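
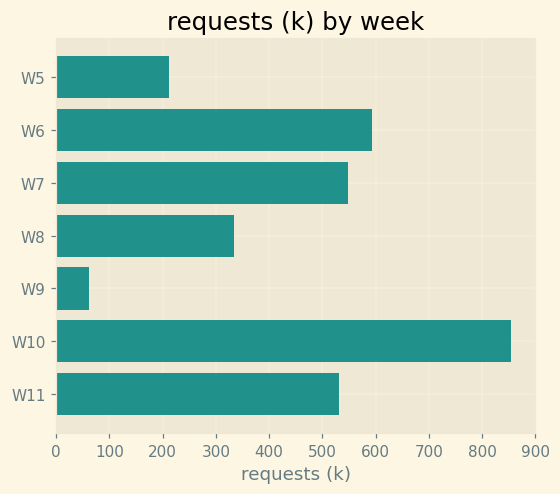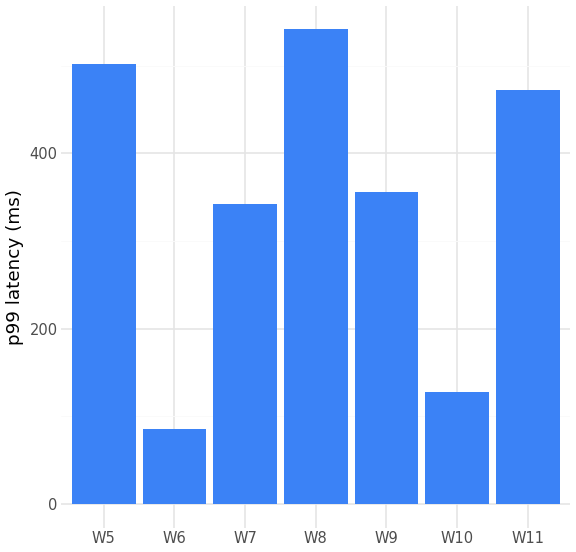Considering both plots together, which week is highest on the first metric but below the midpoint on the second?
Chart 2 median p99 latency (ms) ≈ 350; below-median weeks: W6, W7, W10. Among those, W10 has the highest requests (k) (≈ 900).

W10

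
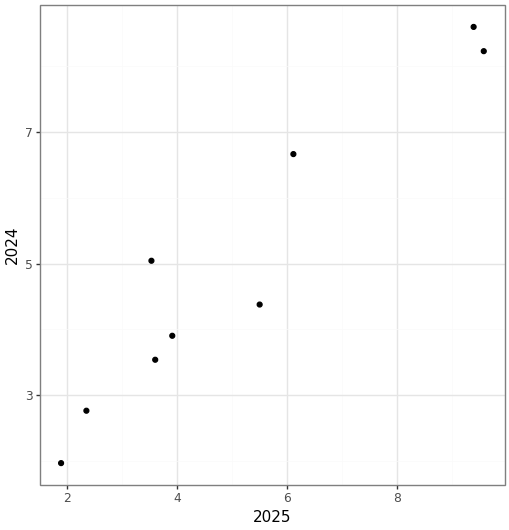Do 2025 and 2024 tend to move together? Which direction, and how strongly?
positive, strong

Points are positively correlated; strong (|r| ≈ 1.0).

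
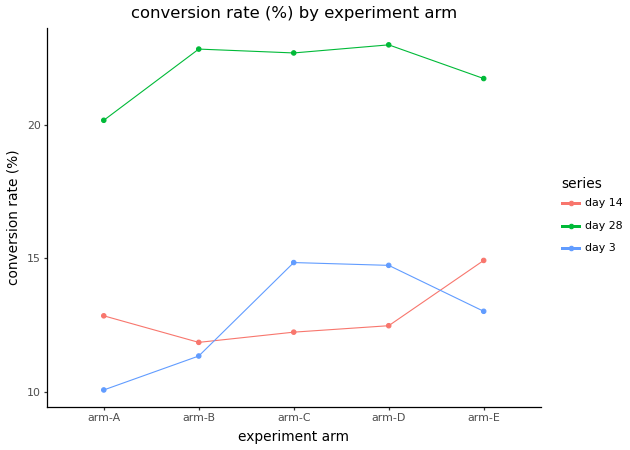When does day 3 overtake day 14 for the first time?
arm-C

arm-B: day 3 ≈ 12 vs day 14 ≈ 12 (not yet); arm-C: day 3 ≈ 14 vs day 14 ≈ 12 (first crossover).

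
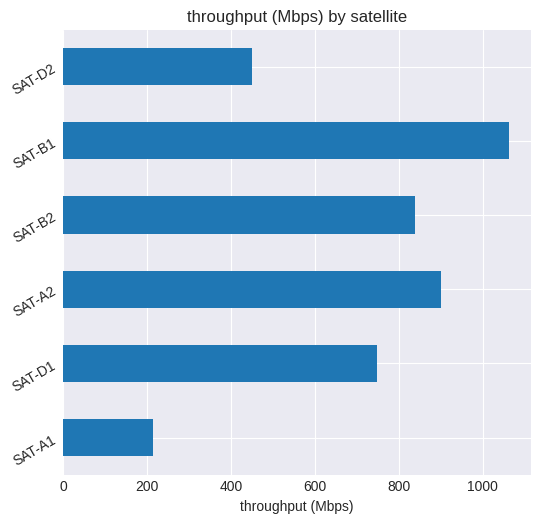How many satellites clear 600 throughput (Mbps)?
4

Above 600: SAT-D1, SAT-A2, SAT-B2, SAT-B1.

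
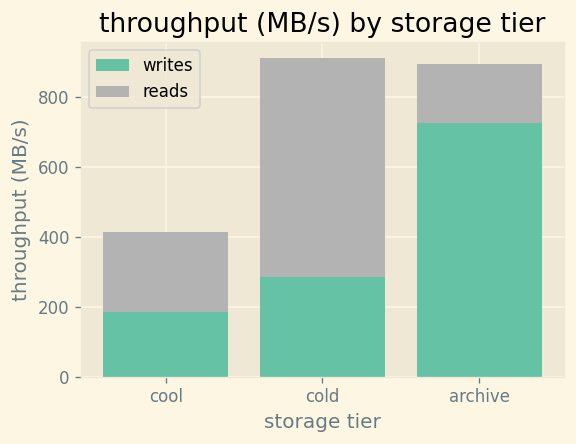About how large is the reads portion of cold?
≈ 600

reads top ≈ 900, bottom ≈ 300; segment ≈ 600.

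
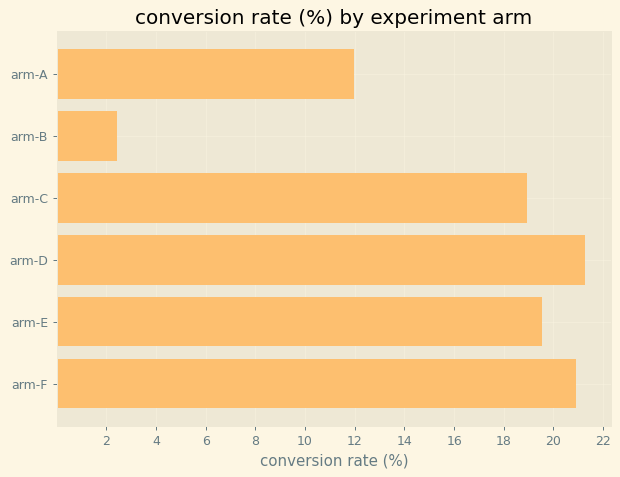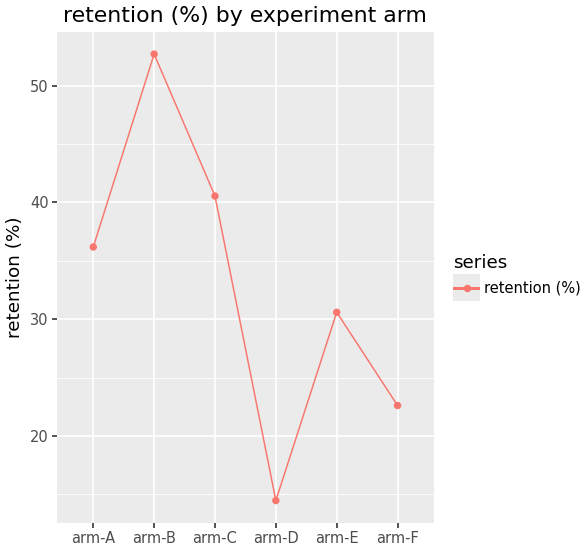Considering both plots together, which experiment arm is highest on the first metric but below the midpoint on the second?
Chart 2 median retention (%) ≈ 35; below-median experiment arms: arm-D, arm-E, arm-F. Among those, arm-D has the highest conversion rate (%) (≈ 22).

arm-D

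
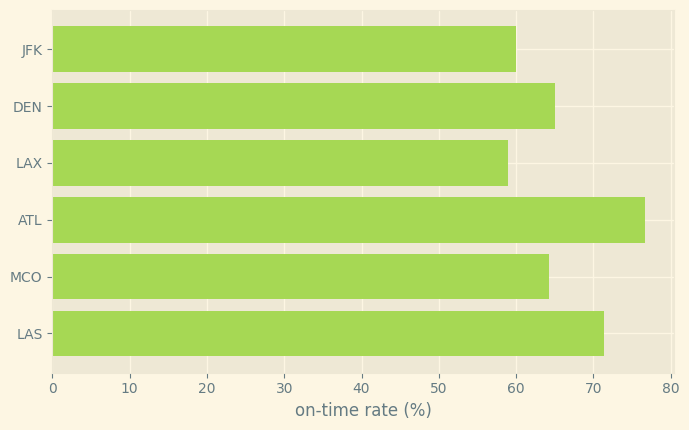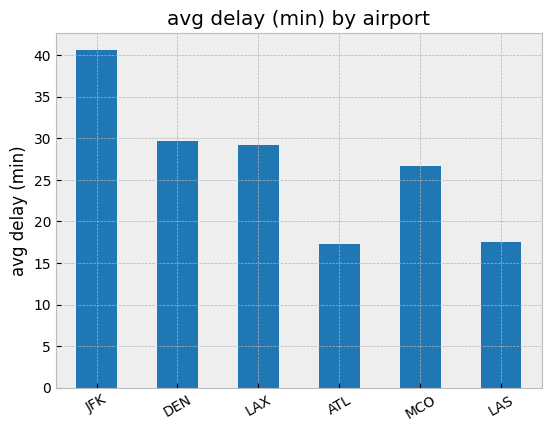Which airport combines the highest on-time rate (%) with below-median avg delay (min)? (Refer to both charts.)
Chart 2 median avg delay (min) ≈ 30; below-median airports: ATL, MCO, LAS. Among those, ATL has the highest on-time rate (%) (≈ 80).

ATL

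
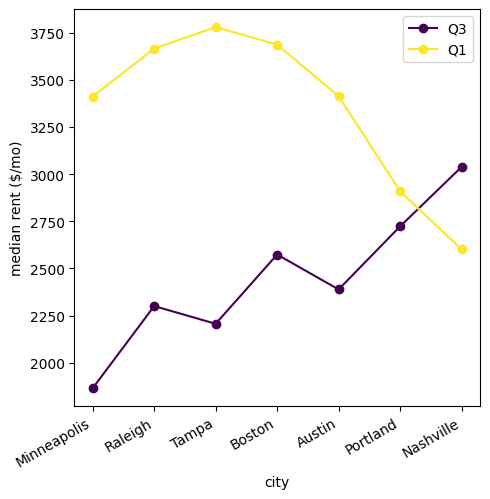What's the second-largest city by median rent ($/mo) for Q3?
Portland

Top 3 for Q3: Nashville ≈ 3000, Portland ≈ 2800, Boston ≈ 2600.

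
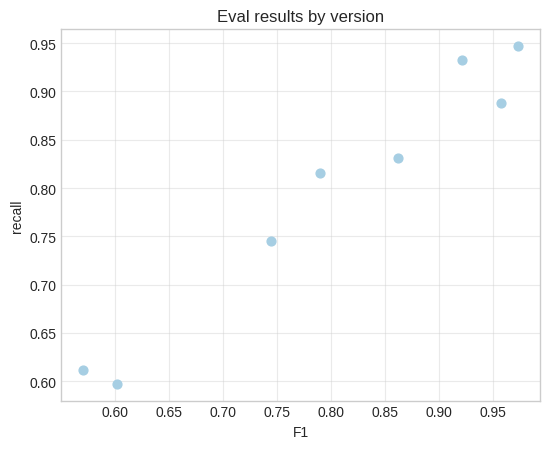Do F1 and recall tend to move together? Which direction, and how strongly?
positive, strong

Points are positively correlated; strong (|r| ≈ 1.0).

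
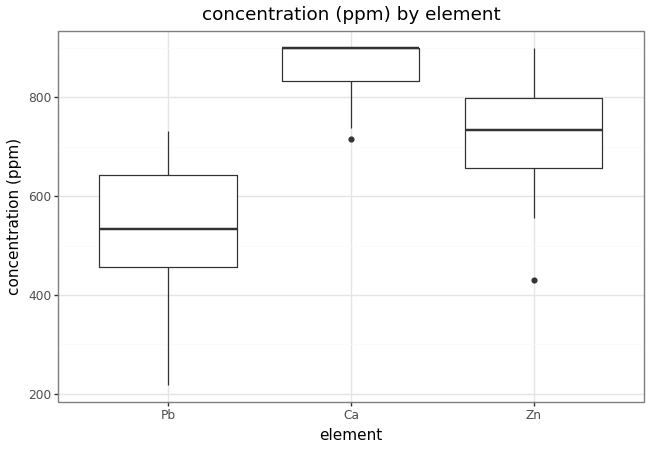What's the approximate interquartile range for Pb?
≈ 200

Q3 ≈ 650, Q1 ≈ 450; IQR ≈ 200.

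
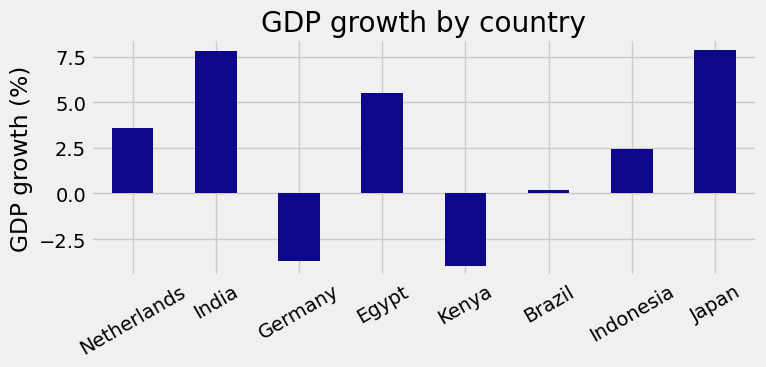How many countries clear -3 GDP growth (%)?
6

Above -3: Netherlands, India, Egypt, Brazil, Indonesia, Japan.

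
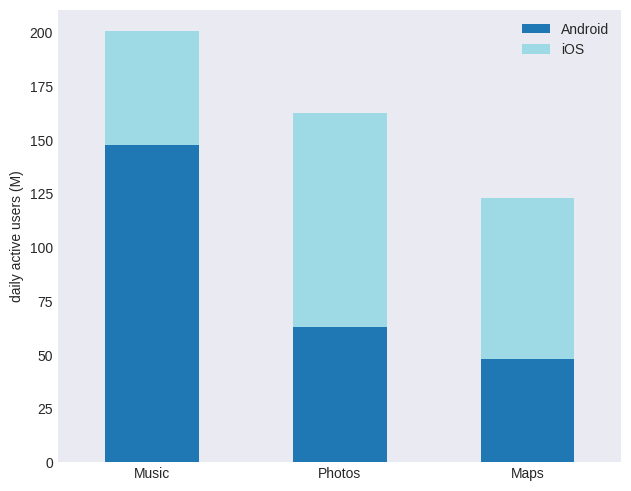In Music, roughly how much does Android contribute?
Android top ≈ 140, bottom ≈ 0; segment ≈ 140.

≈ 140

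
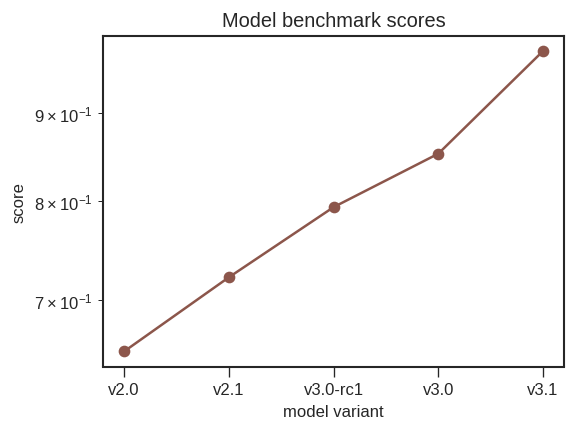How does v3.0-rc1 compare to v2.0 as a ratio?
v3.0-rc1 ≈ 0.80, v2.0 ≈ 0.65; 0.80/0.65 ≈ 1.23.

≈ 1.23×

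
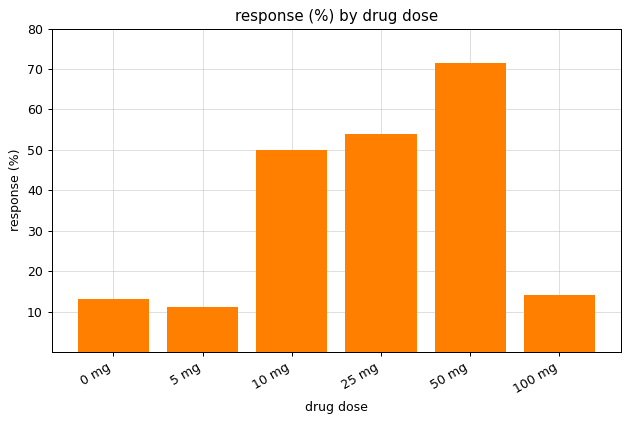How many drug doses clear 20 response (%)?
Above 20: 10 mg, 25 mg, 50 mg.

3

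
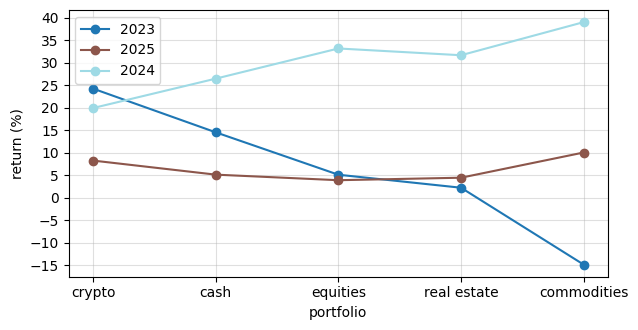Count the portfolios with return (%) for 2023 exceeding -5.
Above -5: crypto, cash, equities, real estate.

4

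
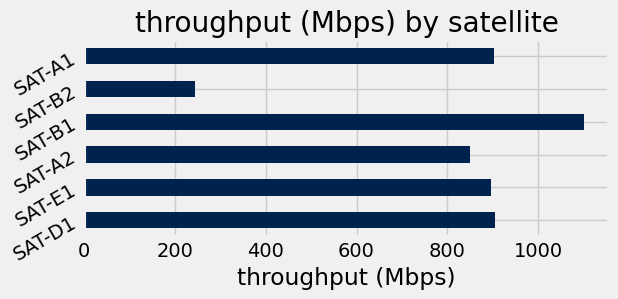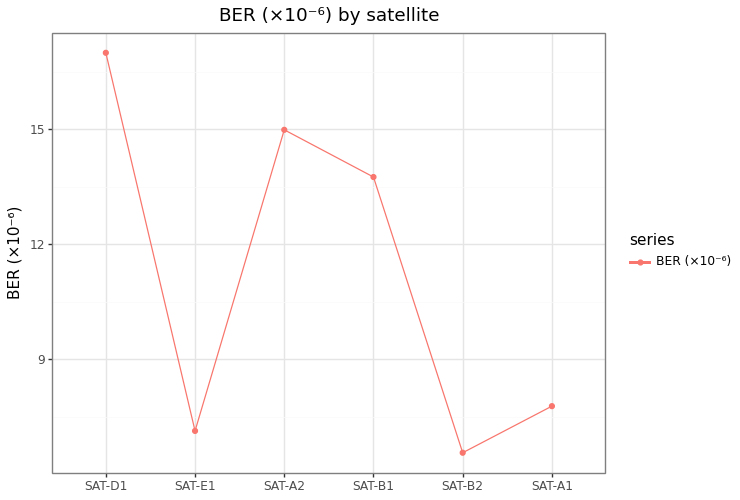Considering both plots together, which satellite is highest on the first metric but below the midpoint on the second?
SAT-A1

Chart 2 median BER (×10⁻⁶) ≈ 10; below-median satellites: SAT-E1, SAT-B2, SAT-A1. Among those, SAT-A1 has the highest throughput (Mbps) (≈ 1000).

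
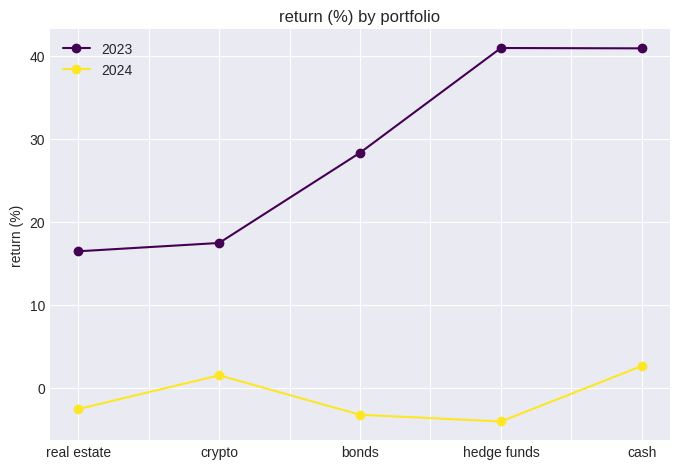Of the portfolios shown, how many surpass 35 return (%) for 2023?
2

Above 35: hedge funds, cash.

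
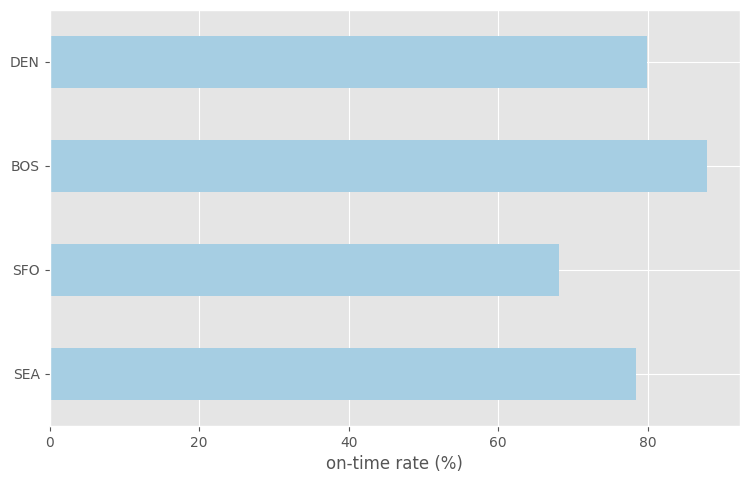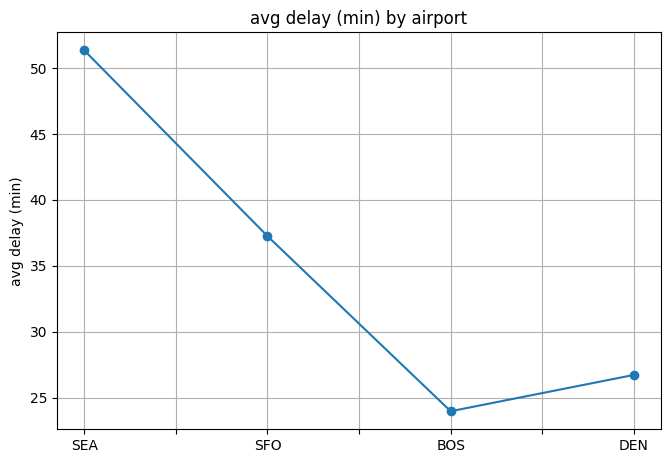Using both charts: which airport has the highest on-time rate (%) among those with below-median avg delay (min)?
BOS

Chart 2 median avg delay (min) ≈ 30; below-median airports: BOS, DEN. Among those, BOS has the highest on-time rate (%) (≈ 90).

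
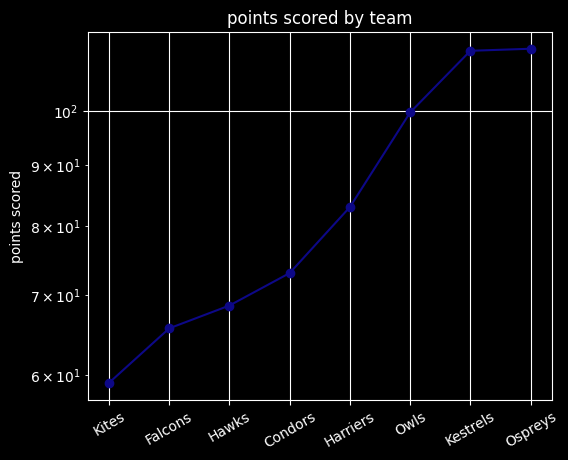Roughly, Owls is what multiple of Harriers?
Owls ≈ 100, Harriers ≈ 85; 100/85 ≈ 1.18.

≈ 1.18×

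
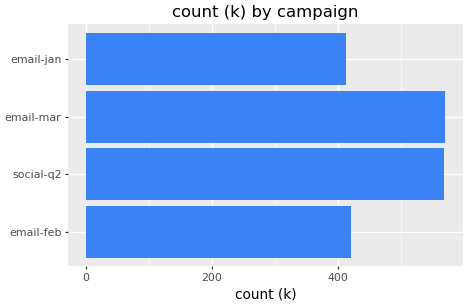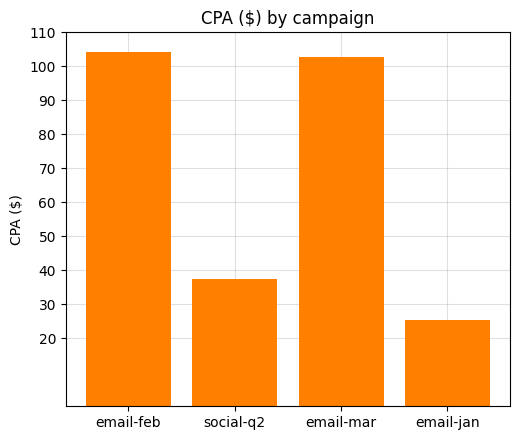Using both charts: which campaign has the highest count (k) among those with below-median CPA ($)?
Chart 2 median CPA ($) ≈ 70; below-median campaigns: social-q2, email-jan. Among those, social-q2 has the highest count (k) (≈ 600).

social-q2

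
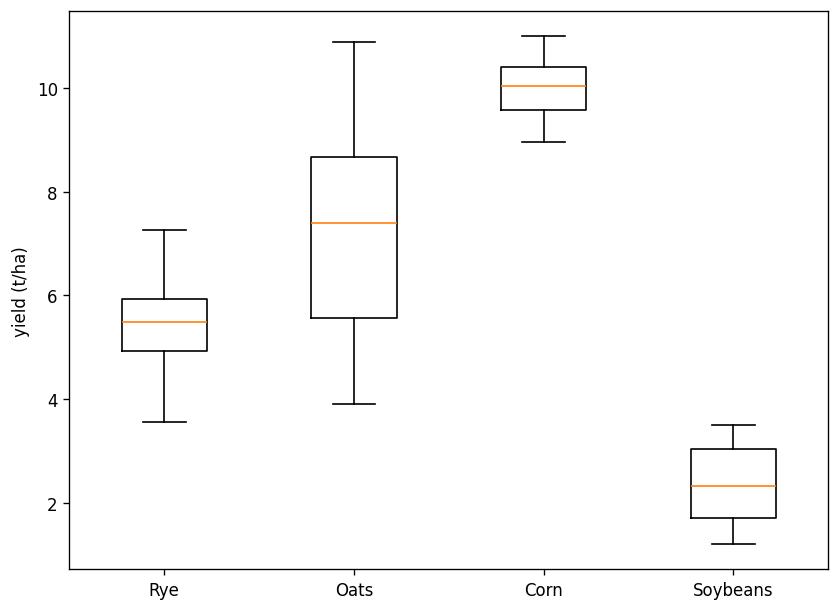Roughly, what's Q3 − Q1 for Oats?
Q3 ≈ 9, Q1 ≈ 6; IQR ≈ 3.

≈ 3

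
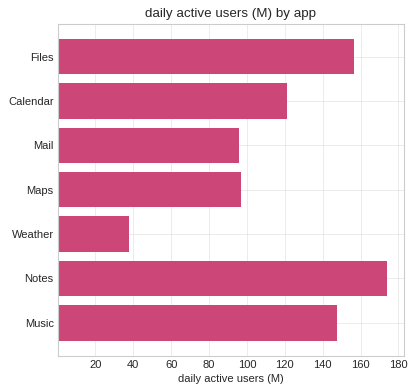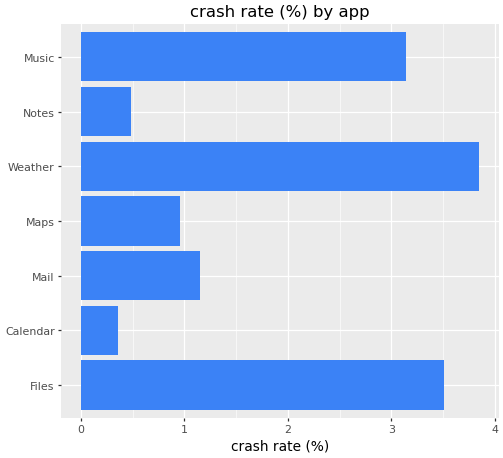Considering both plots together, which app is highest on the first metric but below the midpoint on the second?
Chart 2 median crash rate (%) ≈ 1; below-median apps: Calendar, Maps, Notes. Among those, Notes has the highest daily active users (M) (≈ 180).

Notes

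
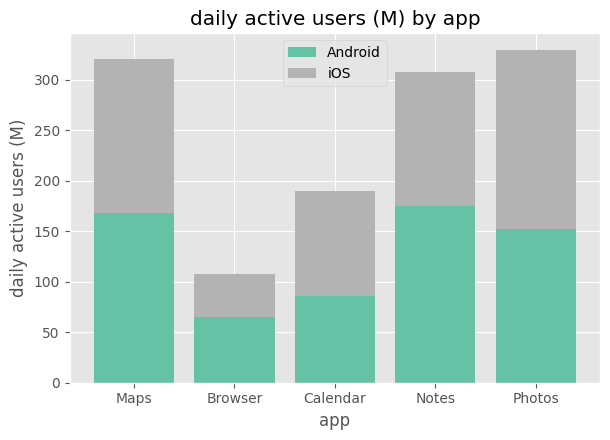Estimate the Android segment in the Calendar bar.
≈ 100

Android top ≈ 100, bottom ≈ 0; segment ≈ 100.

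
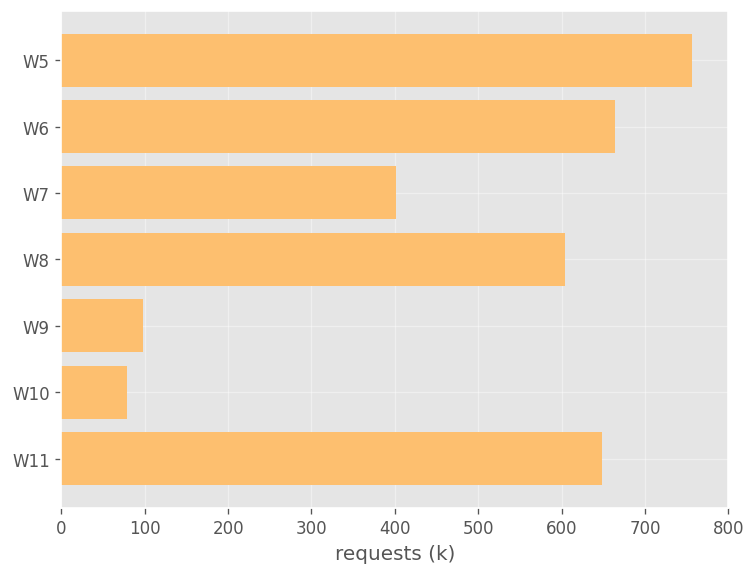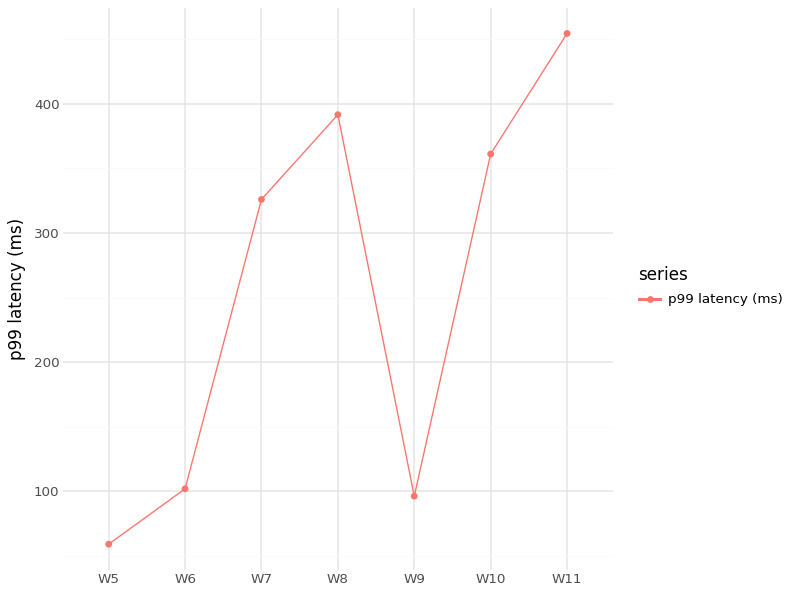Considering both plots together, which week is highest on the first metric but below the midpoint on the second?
Chart 2 median p99 latency (ms) ≈ 350; below-median weeks: W5, W6, W9. Among those, W5 has the highest requests (k) (≈ 800).

W5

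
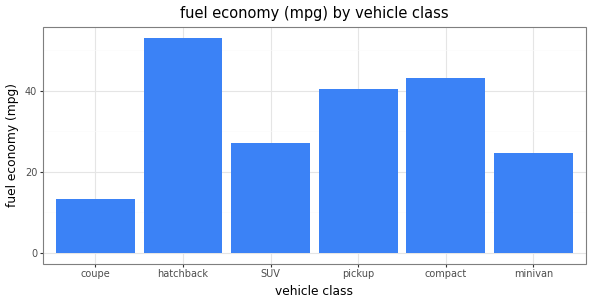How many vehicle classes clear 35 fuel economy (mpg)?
3

Above 35: hatchback, pickup, compact.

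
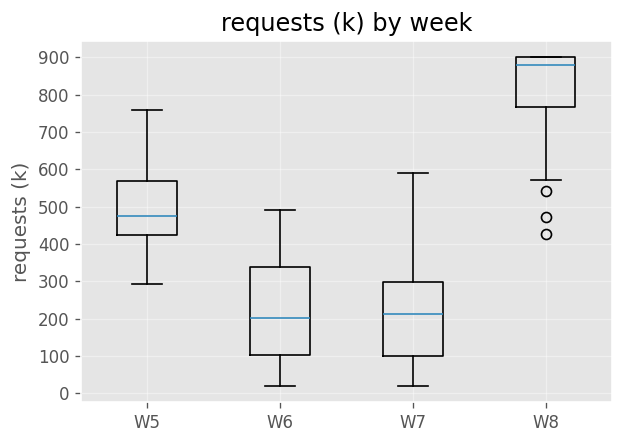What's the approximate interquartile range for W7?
Q3 ≈ 300, Q1 ≈ 100; IQR ≈ 200.

≈ 200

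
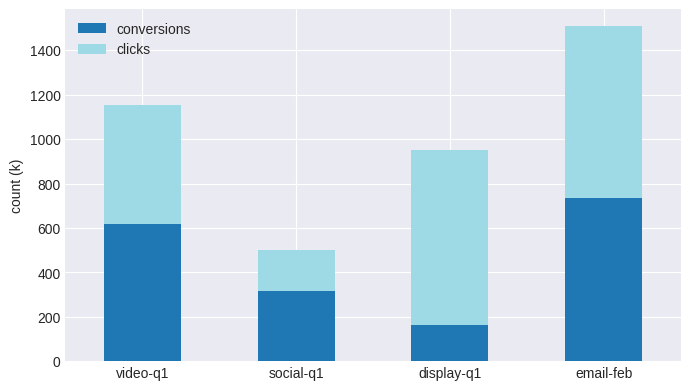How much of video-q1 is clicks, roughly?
clicks top ≈ 1200, bottom ≈ 600; segment ≈ 600.

≈ 600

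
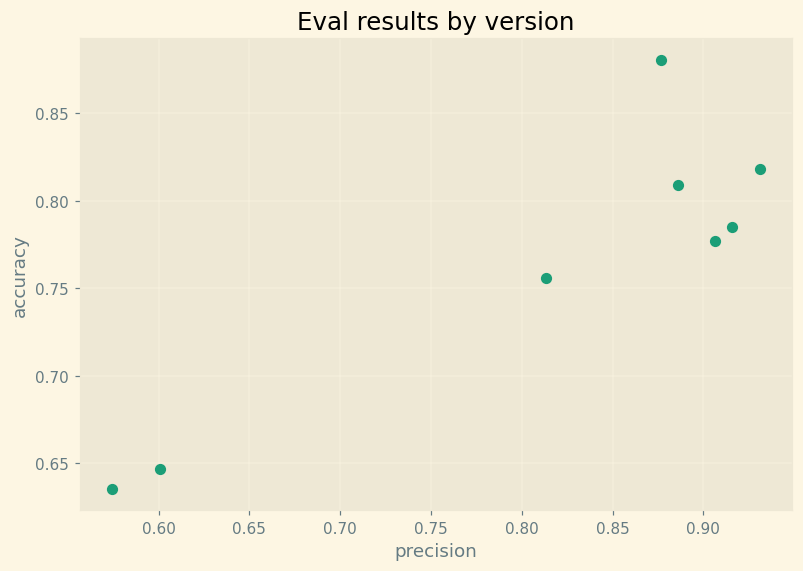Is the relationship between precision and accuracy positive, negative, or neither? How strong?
Points are positively correlated; strong (|r| ≈ 0.9).

positive, strong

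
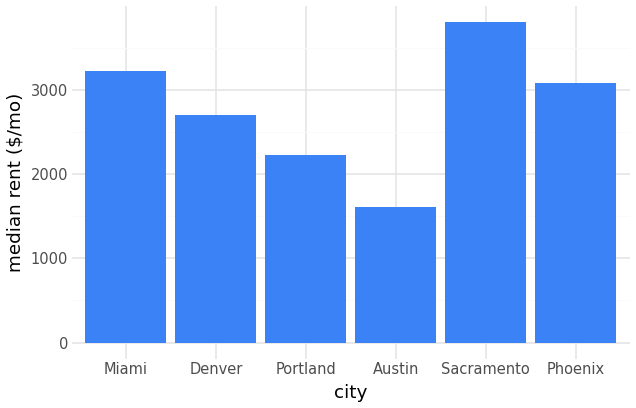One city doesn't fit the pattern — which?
Austin

Austin ≈ 1500; the rest sit between ≈ 2000 and ≈ 4000.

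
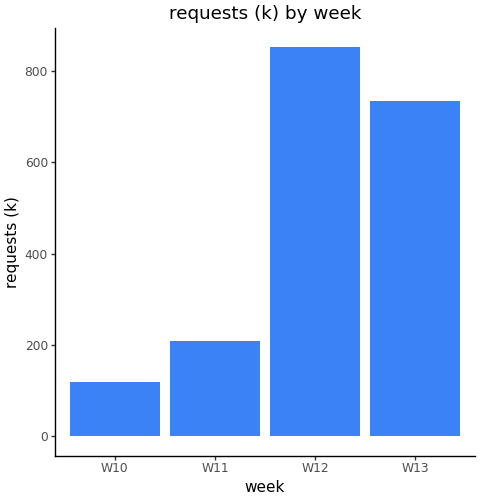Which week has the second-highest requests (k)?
Top 3: W12 ≈ 900, W13 ≈ 700, W11 ≈ 200.

W13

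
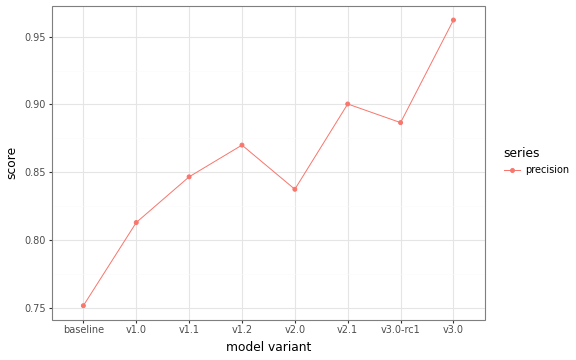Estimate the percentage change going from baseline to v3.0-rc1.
≈ +15.8%

baseline ≈ 0.76, v3.0-rc1 ≈ 0.88; (0.88 − 0.76) / 0.76 ≈ +15.8%.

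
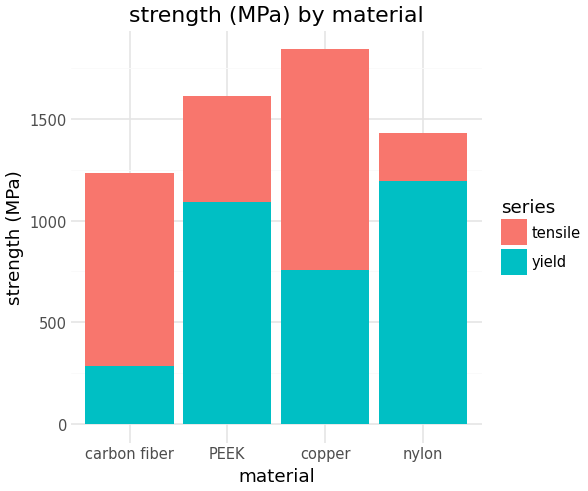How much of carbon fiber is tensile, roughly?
≈ 1000

tensile top ≈ 1200, bottom ≈ 200; segment ≈ 1000.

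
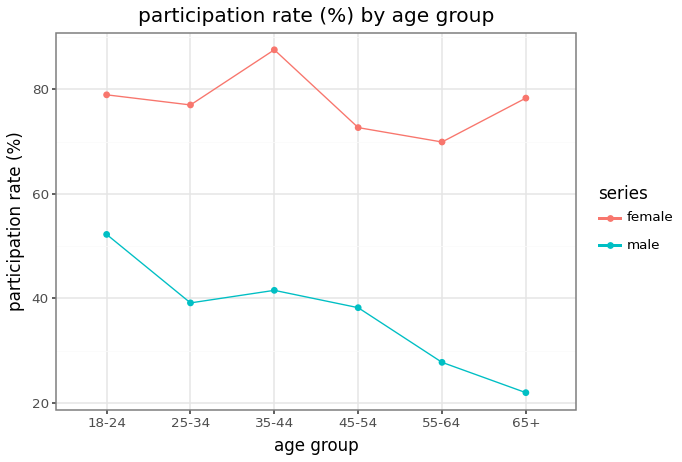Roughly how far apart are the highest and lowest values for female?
≈ 20

Max 35-44 ≈ 90, min 55-64 ≈ 70; range ≈ 20.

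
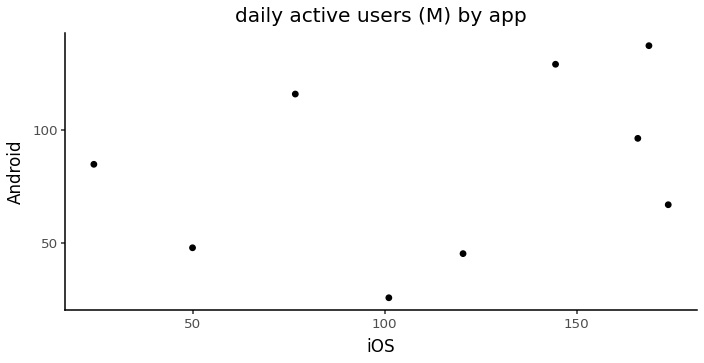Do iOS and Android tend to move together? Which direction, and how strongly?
Points are positively correlated; weak (|r| ≈ 0.3).

positive, weak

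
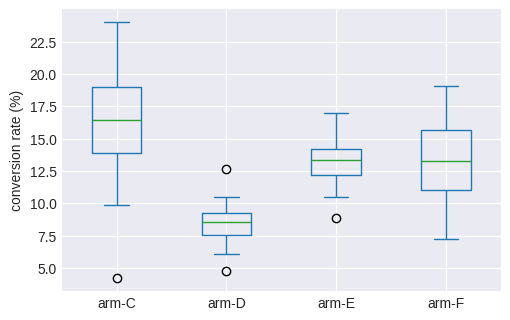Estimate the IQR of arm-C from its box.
≈ 5

Q3 ≈ 19, Q1 ≈ 14; IQR ≈ 5.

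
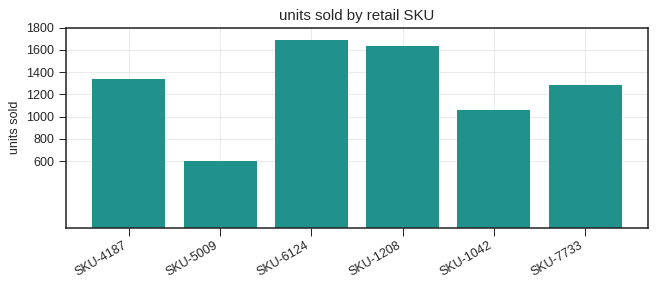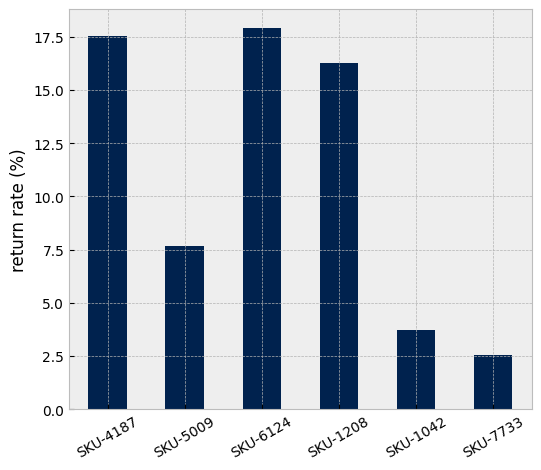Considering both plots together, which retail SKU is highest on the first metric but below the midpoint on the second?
Chart 2 median return rate (%) ≈ 12; below-median retail SKUs: SKU-5009, SKU-1042, SKU-7733. Among those, SKU-7733 has the highest units sold (≈ 1200).

SKU-7733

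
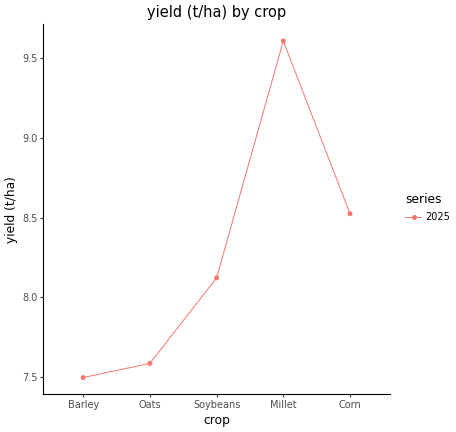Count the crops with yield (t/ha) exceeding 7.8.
Above 7.8: Soybeans, Millet, Corn.

3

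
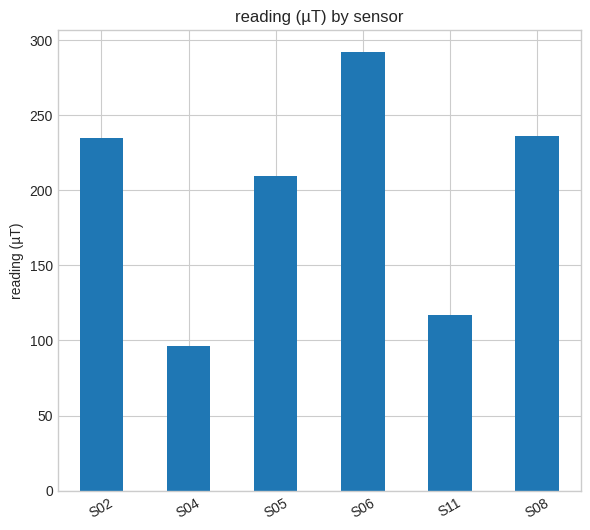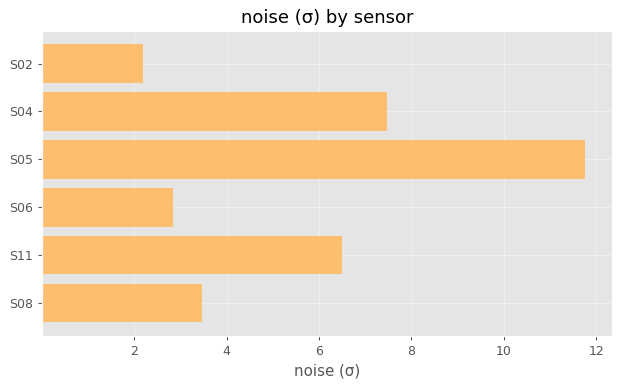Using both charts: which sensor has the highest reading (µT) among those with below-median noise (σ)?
Chart 2 median noise (σ) ≈ 4; below-median sensors: S02, S06, S08. Among those, S06 has the highest reading (µT) (≈ 300).

S06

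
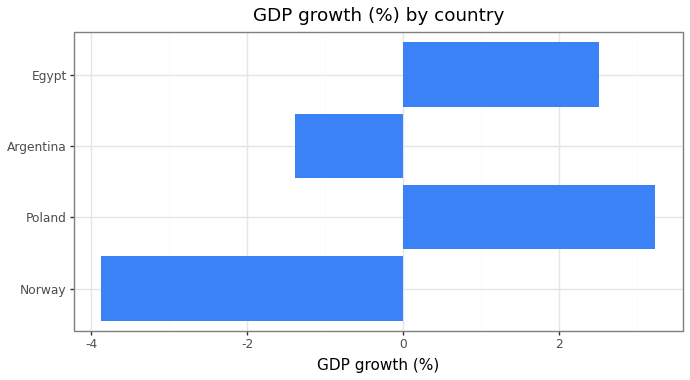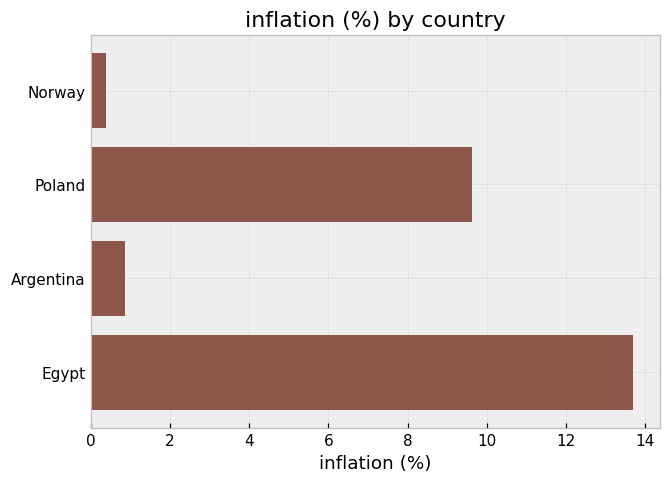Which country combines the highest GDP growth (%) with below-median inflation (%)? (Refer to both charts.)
Argentina

Chart 2 median inflation (%) ≈ 6; below-median countries: Norway, Argentina. Among those, Argentina has the highest GDP growth (%) (≈ -1.5).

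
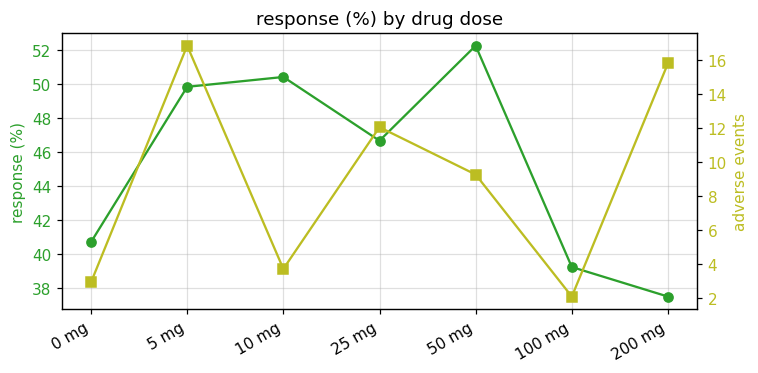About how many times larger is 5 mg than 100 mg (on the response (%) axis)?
≈ 1.25×

5 mg ≈ 50, 100 mg ≈ 40; 50/40 ≈ 1.25.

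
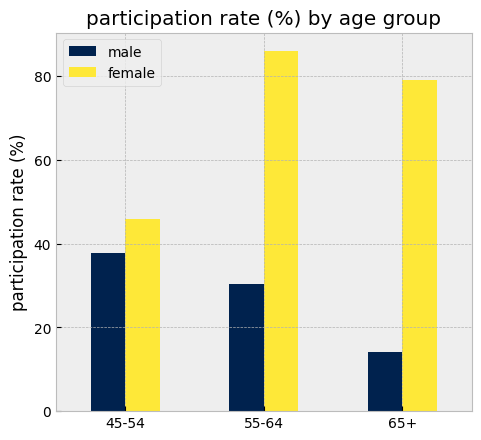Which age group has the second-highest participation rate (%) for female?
Top 3 for female: 55-64 ≈ 90, 65+ ≈ 80, 45-54 ≈ 50.

65+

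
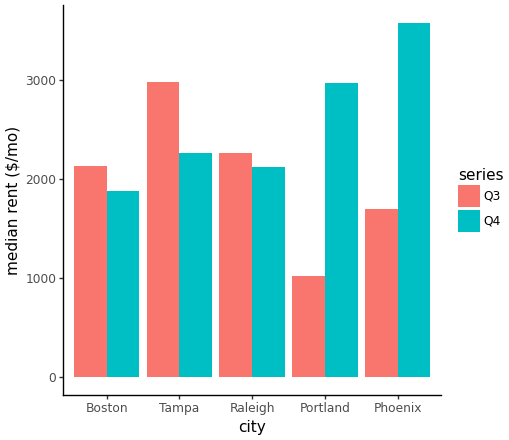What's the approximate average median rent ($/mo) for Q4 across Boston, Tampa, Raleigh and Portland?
(2000 + 2500 + 2000 + 3000) / 4 ≈ 2375.

≈ 2375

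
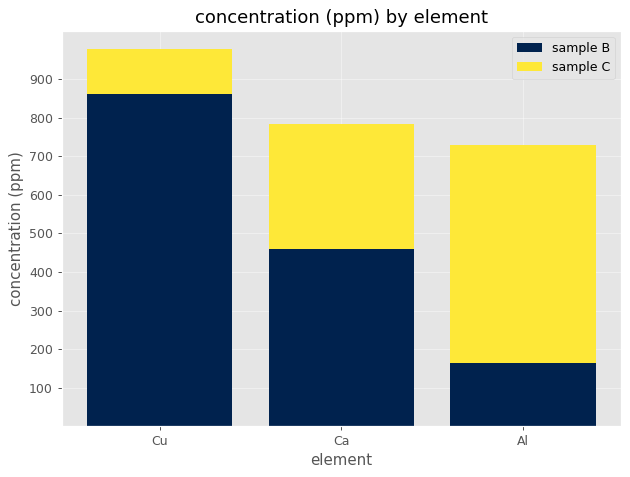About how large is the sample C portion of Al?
≈ 500

sample C top ≈ 700, bottom ≈ 200; segment ≈ 500.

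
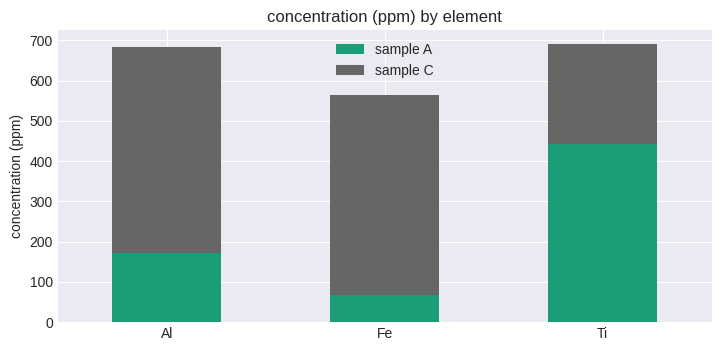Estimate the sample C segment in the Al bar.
≈ 500

sample C top ≈ 700, bottom ≈ 200; segment ≈ 500.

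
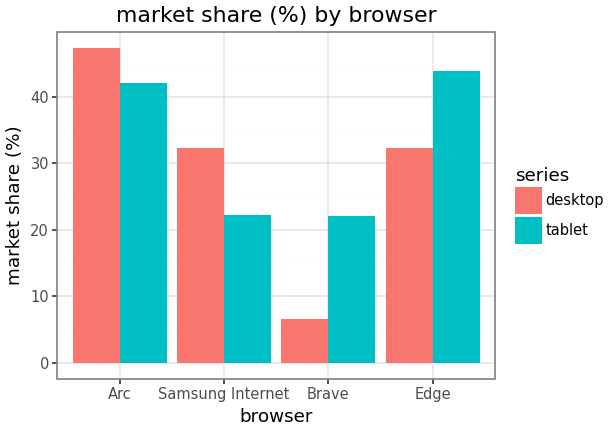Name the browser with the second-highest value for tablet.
Arc

Top 3 for tablet: Edge ≈ 45, Arc ≈ 40, Samsung Internet ≈ 20.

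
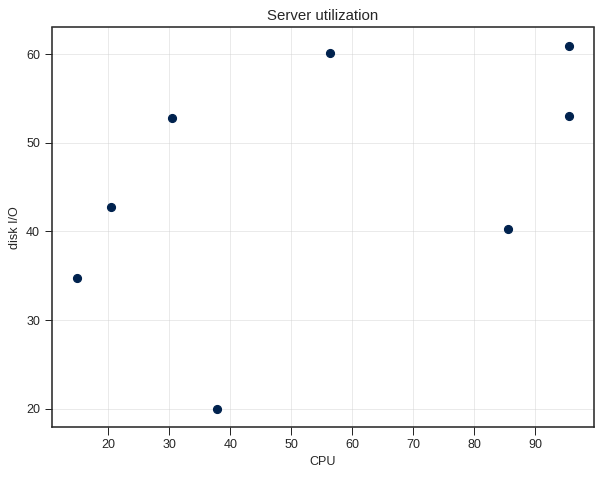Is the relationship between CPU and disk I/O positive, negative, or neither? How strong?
positive, moderate

Points are positively correlated; moderate (|r| ≈ 0.5).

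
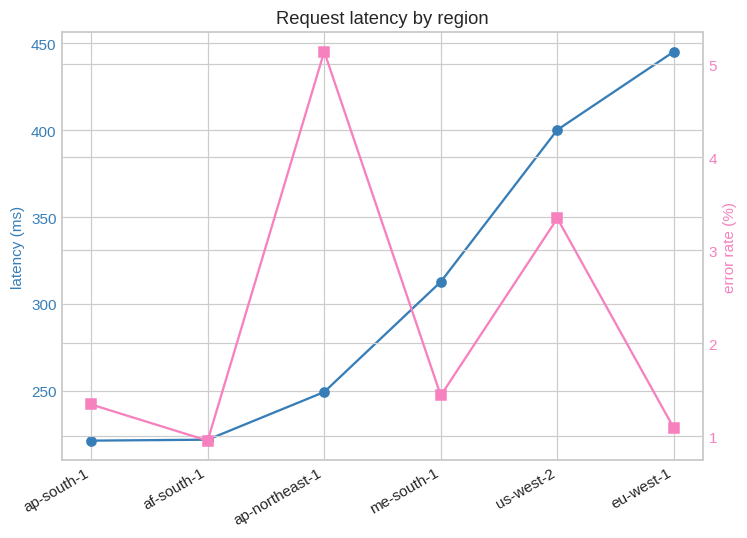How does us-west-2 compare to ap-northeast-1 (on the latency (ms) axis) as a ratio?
≈ 1.67×

us-west-2 ≈ 400, ap-northeast-1 ≈ 240; 400/240 ≈ 1.67.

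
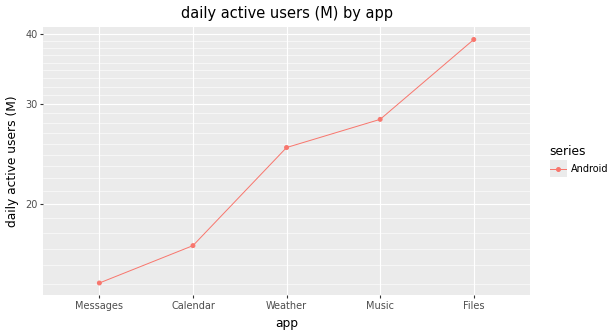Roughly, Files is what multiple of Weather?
≈ 1.6×

Files ≈ 40, Weather ≈ 25; 40/25 ≈ 1.6.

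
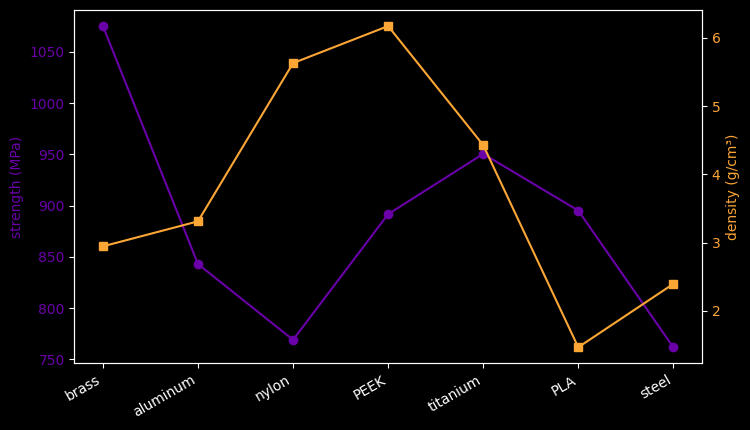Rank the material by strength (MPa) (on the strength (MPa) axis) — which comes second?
Top 3 (on the strength (MPa) axis): brass ≈ 1100, titanium ≈ 950, PLA ≈ 900.

titanium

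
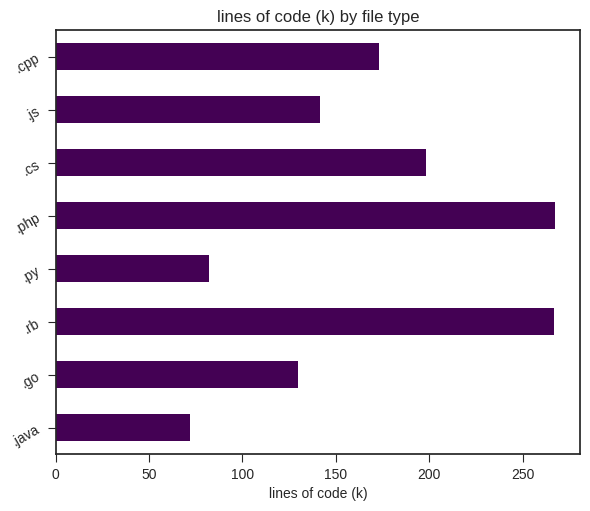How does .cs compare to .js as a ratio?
.cs ≈ 200, .js ≈ 150; 200/150 ≈ 1.33.

≈ 1.33×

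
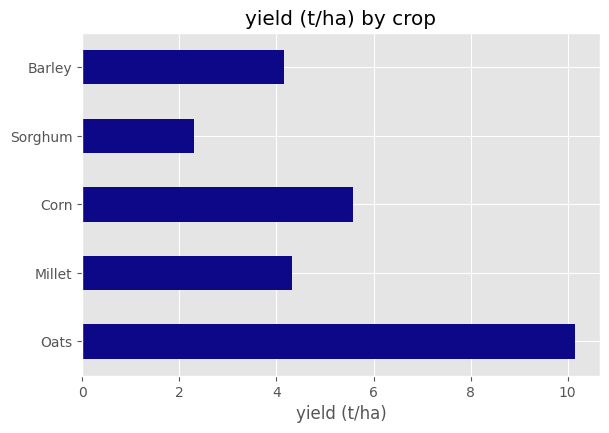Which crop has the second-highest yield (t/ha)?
Corn

Top 3: Oats ≈ 10, Corn ≈ 6, Millet ≈ 4.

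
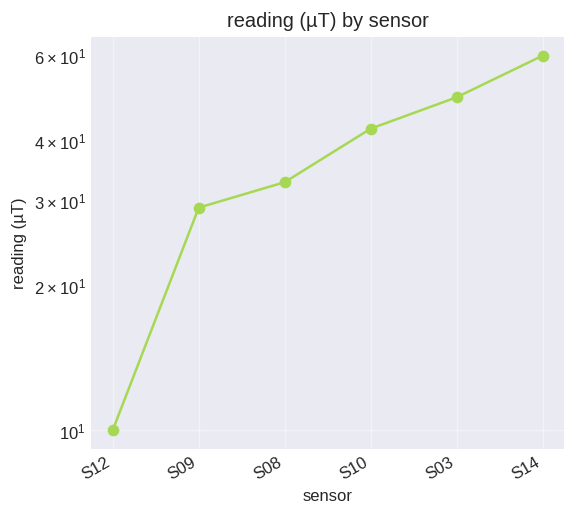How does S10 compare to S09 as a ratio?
S10 ≈ 40, S09 ≈ 30; 40/30 ≈ 1.33.

≈ 1.33×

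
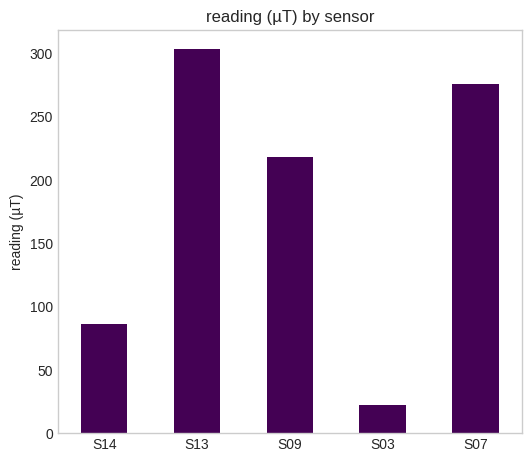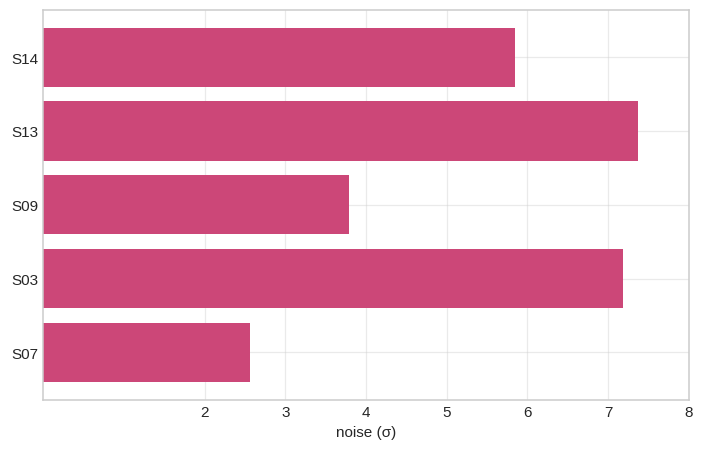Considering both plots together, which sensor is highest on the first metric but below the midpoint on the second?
S07

Chart 2 median noise (σ) ≈ 6; below-median sensors: S09, S07. Among those, S07 has the highest reading (µT) (≈ 300).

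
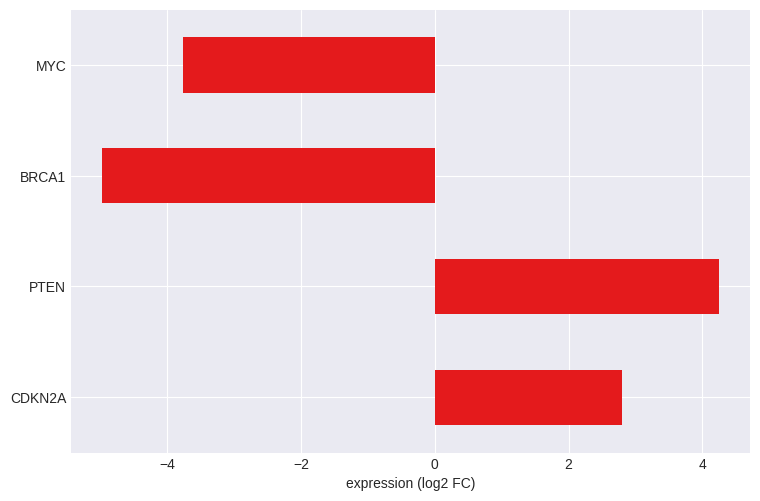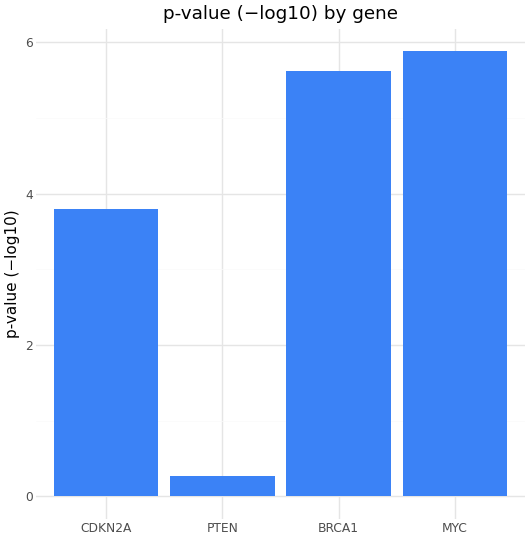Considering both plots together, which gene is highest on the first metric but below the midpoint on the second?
Chart 2 median p-value (−log10) ≈ 5; below-median genes: CDKN2A, PTEN. Among those, PTEN has the highest expression (log2 FC) (≈ 4.5).

PTEN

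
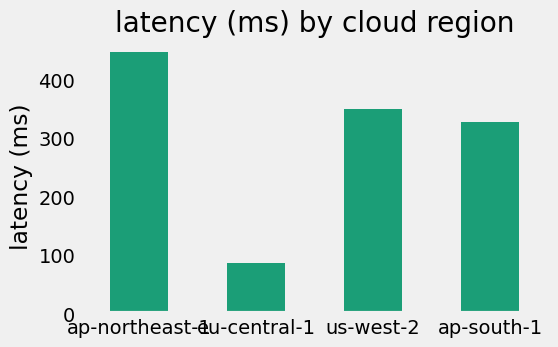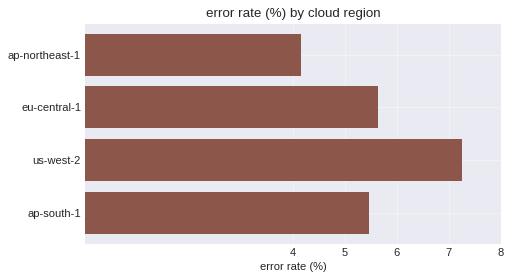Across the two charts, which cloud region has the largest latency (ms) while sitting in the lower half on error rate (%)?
ap-northeast-1

Chart 2 median error rate (%) ≈ 6; below-median cloud regions: ap-northeast-1, ap-south-1. Among those, ap-northeast-1 has the highest latency (ms) (≈ 450).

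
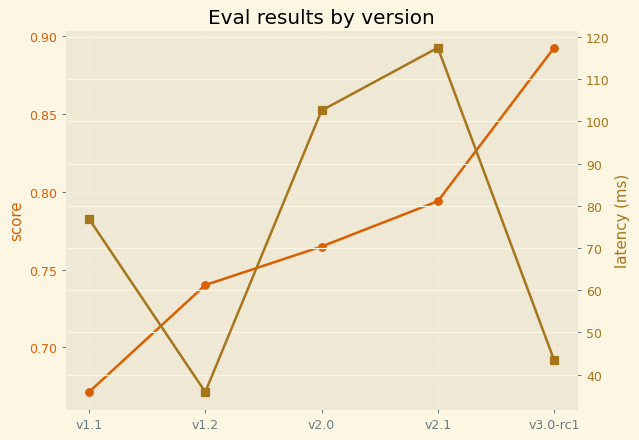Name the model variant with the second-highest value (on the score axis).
Top 3 (on the score axis): v3.0-rc1 ≈ 0.90, v2.1 ≈ 0.80, v2.0 ≈ 0.76.

v2.1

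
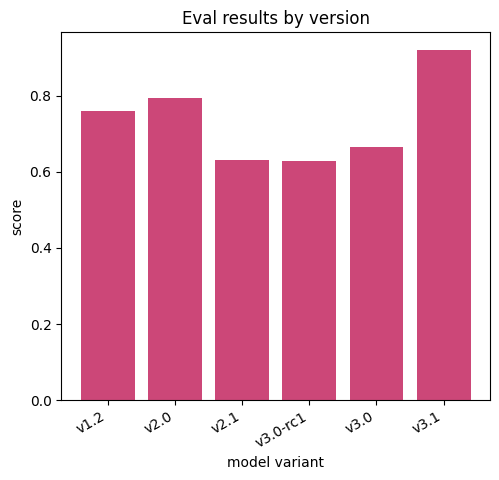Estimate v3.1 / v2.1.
v3.1 ≈ 0.9, v2.1 ≈ 0.6; 0.9/0.6 ≈ 1.5.

≈ 1.5×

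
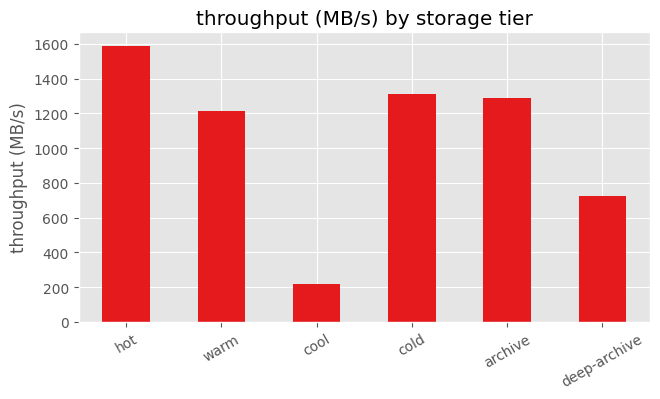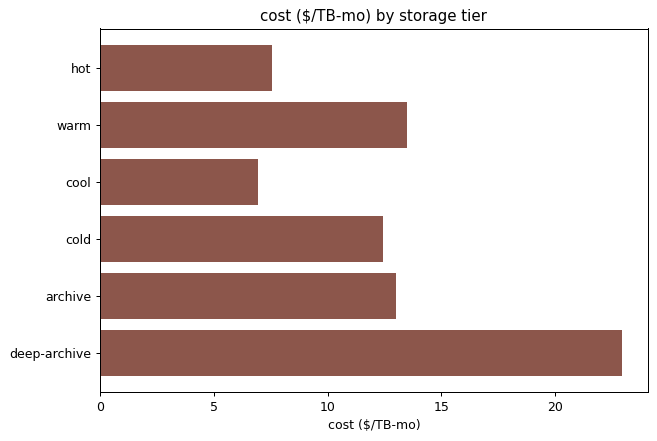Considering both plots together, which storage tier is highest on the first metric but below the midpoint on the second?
Chart 2 median cost ($/TB-mo) ≈ 15; below-median storage tiers: hot, cool, cold. Among those, hot has the highest throughput (MB/s) (≈ 1600).

hot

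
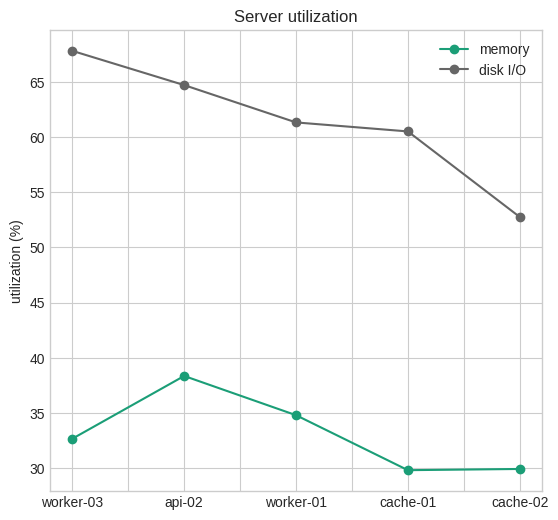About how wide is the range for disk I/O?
≈ 15

Max worker-03 ≈ 70, min cache-02 ≈ 55; range ≈ 15.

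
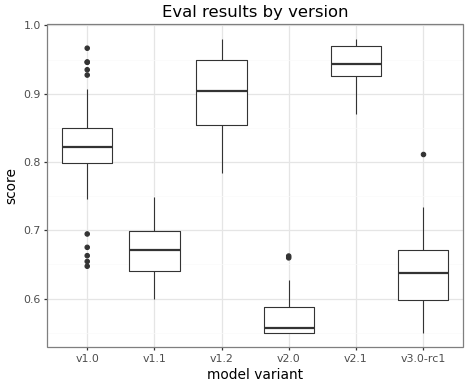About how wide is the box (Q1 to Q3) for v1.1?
≈ 0.05

Q3 ≈ 0.70, Q1 ≈ 0.65; IQR ≈ 0.05.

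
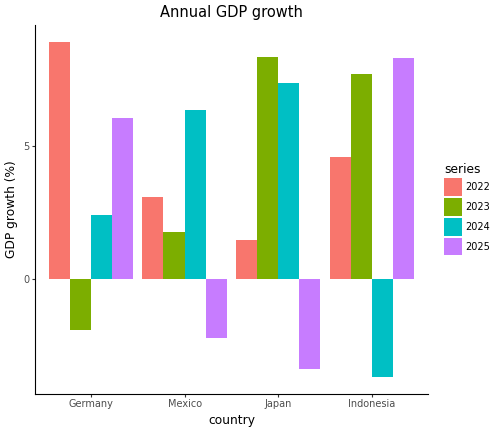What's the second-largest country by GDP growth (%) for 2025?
Germany

Top 3 for 2025: Indonesia ≈ 8, Germany ≈ 6, Mexico ≈ -2.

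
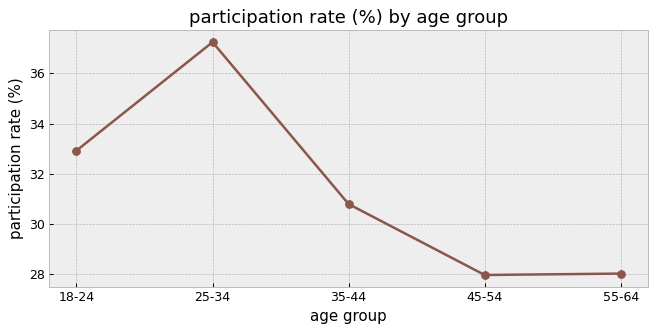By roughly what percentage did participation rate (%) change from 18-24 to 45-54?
18-24 ≈ 33, 45-54 ≈ 28; (28 − 33) / 33 ≈ -15.2%.

≈ -15.2%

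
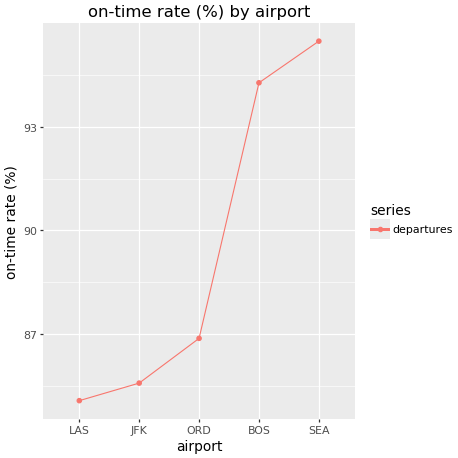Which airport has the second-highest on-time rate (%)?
Top 3: SEA ≈ 95, BOS ≈ 94, ORD ≈ 87.

BOS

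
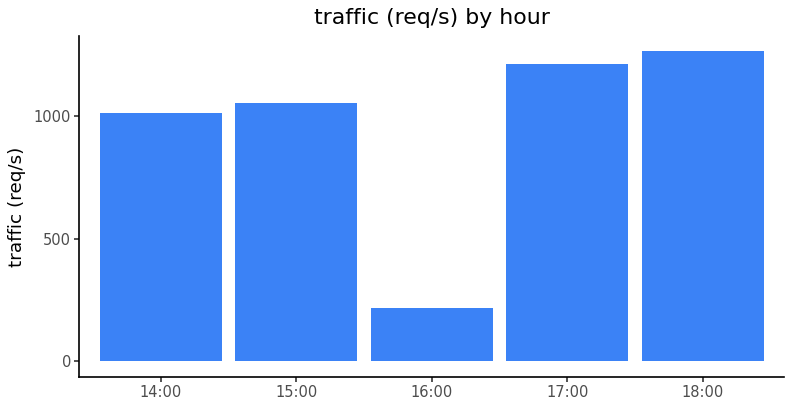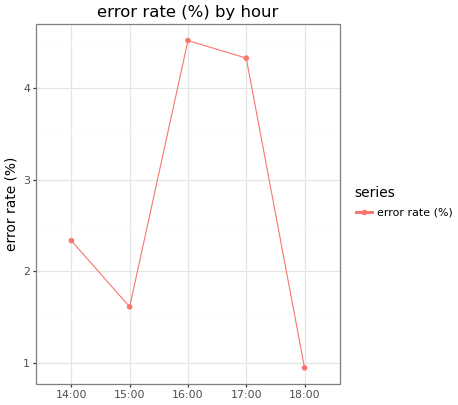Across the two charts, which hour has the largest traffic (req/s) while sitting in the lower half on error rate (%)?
Chart 2 median error rate (%) ≈ 2.5; below-median hours: 15:00, 18:00. Among those, 18:00 has the highest traffic (req/s) (≈ 1200).

18:00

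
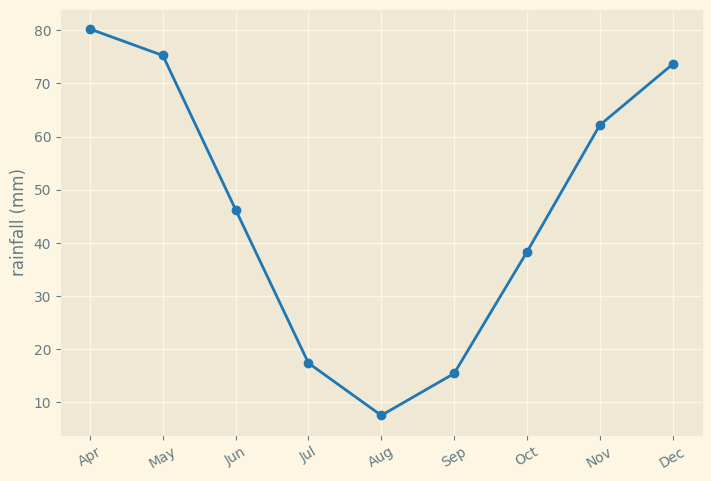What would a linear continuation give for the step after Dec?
Last three: 40, 60, 70 → slope ≈ 15/step → next ≈ 85.

≈ 85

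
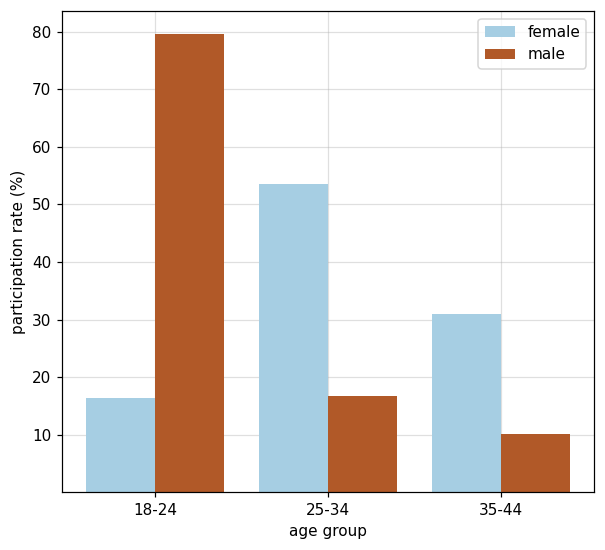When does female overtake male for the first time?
25-34

18-24: female ≈ 20 vs male ≈ 80 (not yet); 25-34: female ≈ 50 vs male ≈ 20 (first crossover).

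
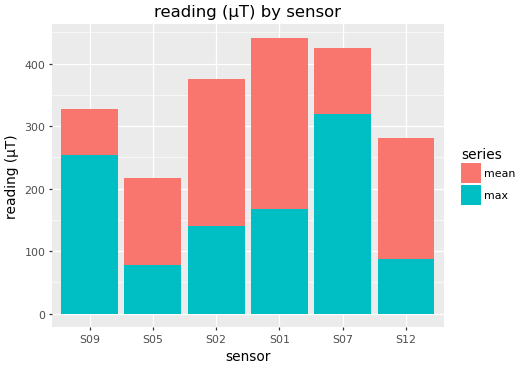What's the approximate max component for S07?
≈ 300

max top ≈ 300, bottom ≈ 0; segment ≈ 300.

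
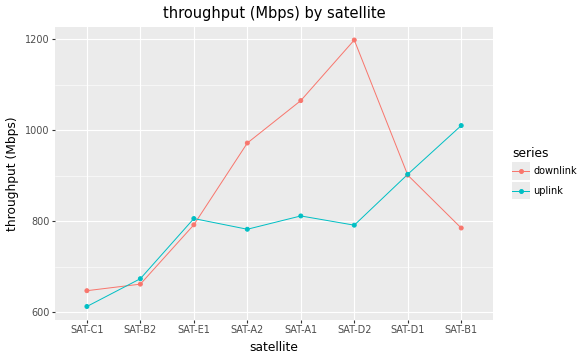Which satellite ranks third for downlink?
Top 4 for downlink: SAT-D2 ≈ 1200, SAT-A1 ≈ 1050, SAT-A2 ≈ 950, SAT-D1 ≈ 900.

SAT-A2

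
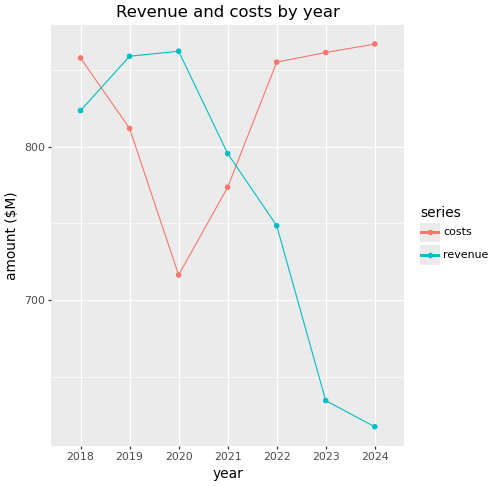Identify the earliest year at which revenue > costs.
2019

2018: revenue ≈ 825 vs costs ≈ 850 (not yet); 2019: revenue ≈ 850 vs costs ≈ 800 (first crossover).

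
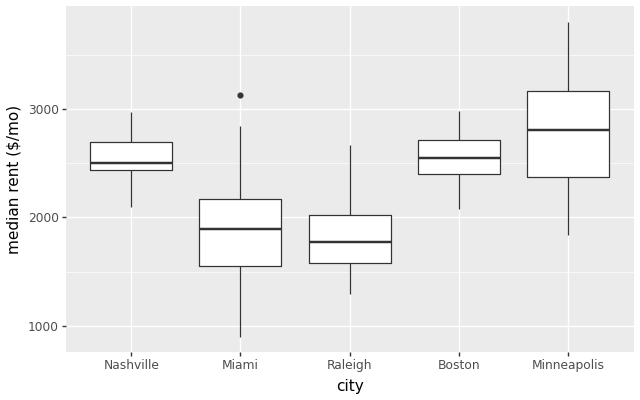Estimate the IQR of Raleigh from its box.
Q3 ≈ 2000, Q1 ≈ 1600; IQR ≈ 400.

≈ 400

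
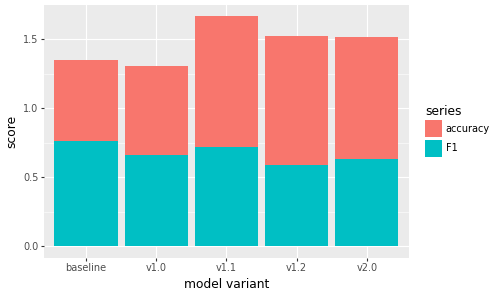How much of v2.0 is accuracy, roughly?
accuracy top ≈ 1.6, bottom ≈ 0.6; segment ≈ 1.0.

≈ 1.0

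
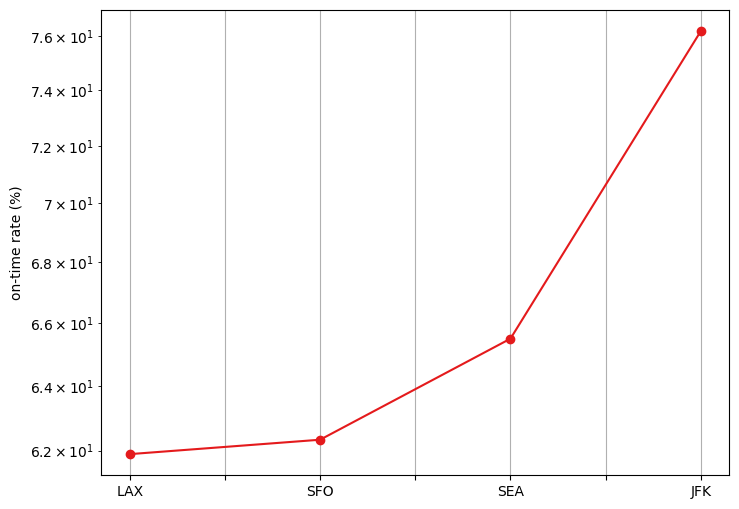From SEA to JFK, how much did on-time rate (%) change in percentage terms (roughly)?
≈ +15.2%

SEA ≈ 66, JFK ≈ 76; (76 − 66) / 66 ≈ +15.2%.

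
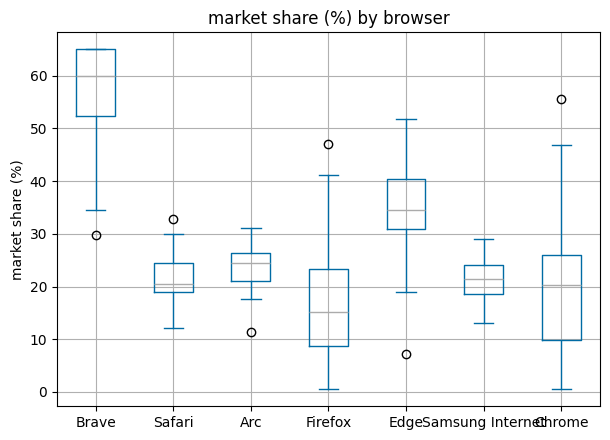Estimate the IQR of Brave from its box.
Q3 ≈ 65, Q1 ≈ 50; IQR ≈ 15.

≈ 15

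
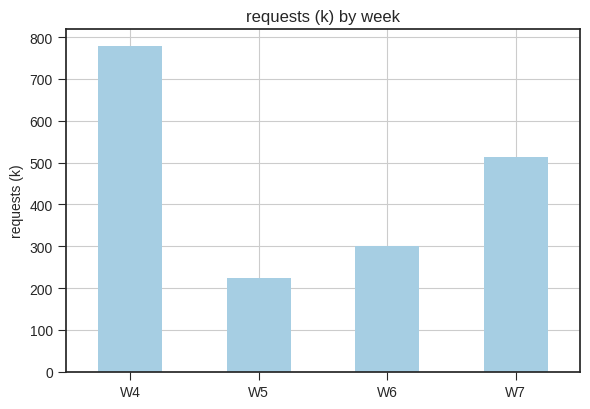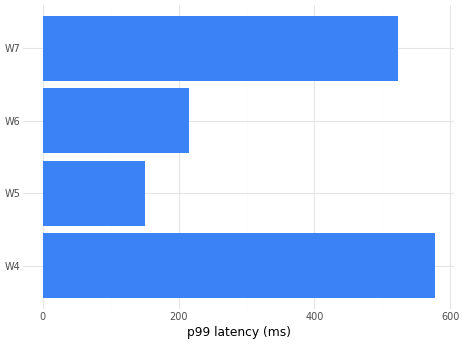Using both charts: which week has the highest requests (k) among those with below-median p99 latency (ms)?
W6

Chart 2 median p99 latency (ms) ≈ 400; below-median weeks: W5, W6. Among those, W6 has the highest requests (k) (≈ 300).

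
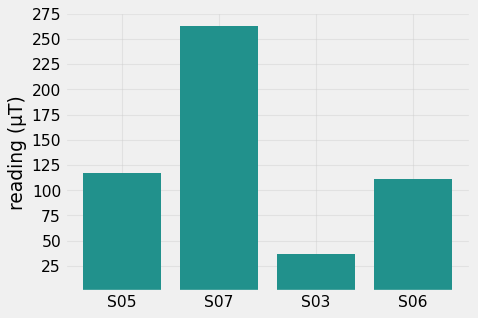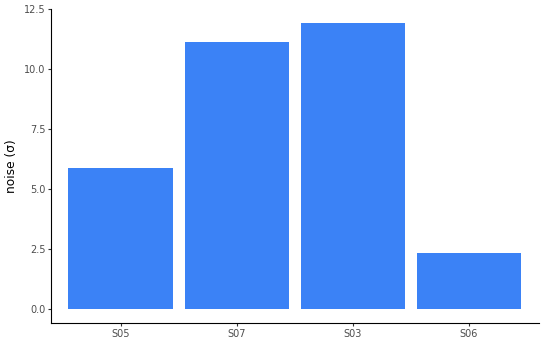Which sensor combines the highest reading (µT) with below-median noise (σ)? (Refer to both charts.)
Chart 2 median noise (σ) ≈ 8; below-median sensors: S05, S06. Among those, S05 has the highest reading (µT) (≈ 125).

S05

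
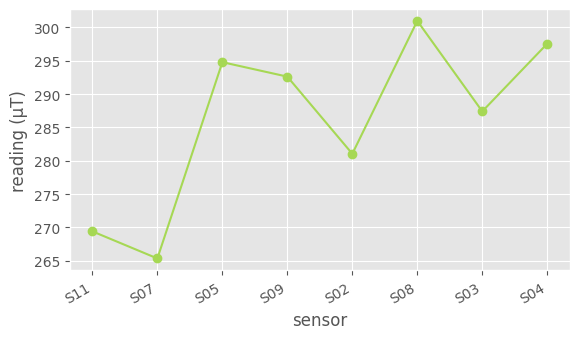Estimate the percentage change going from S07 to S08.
S07 ≈ 265, S08 ≈ 300; (300 − 265) / 265 ≈ +13.2%.

≈ +13.2%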